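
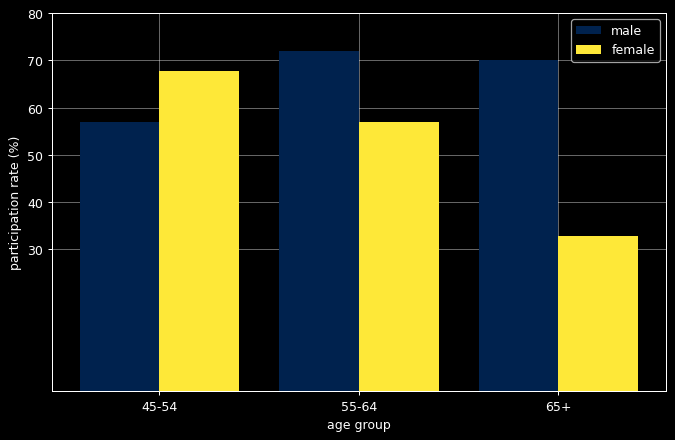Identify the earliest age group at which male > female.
45-54: male ≈ 60 vs female ≈ 70 (not yet); 55-64: male ≈ 70 vs female ≈ 60 (first crossover).

55-64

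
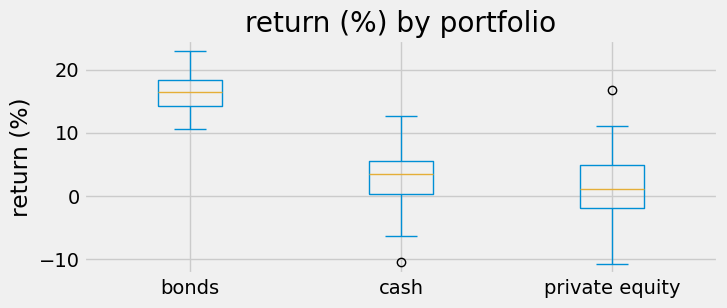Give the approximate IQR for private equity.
≈ 6

Q3 ≈ 4, Q1 ≈ -2; IQR ≈ 6.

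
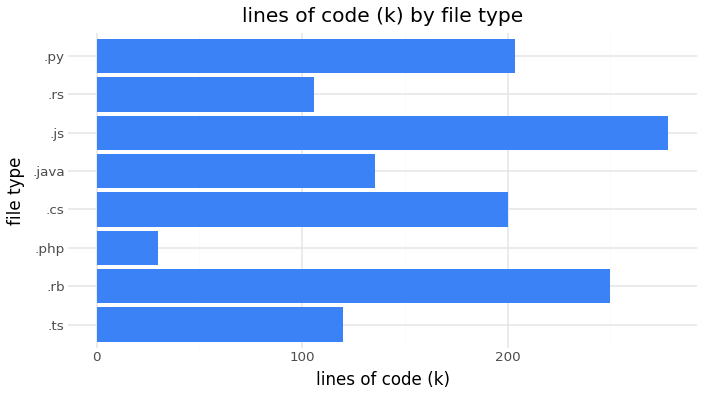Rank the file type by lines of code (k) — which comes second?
.rb

Top 3: .js ≈ 275, .rb ≈ 250, .py ≈ 200.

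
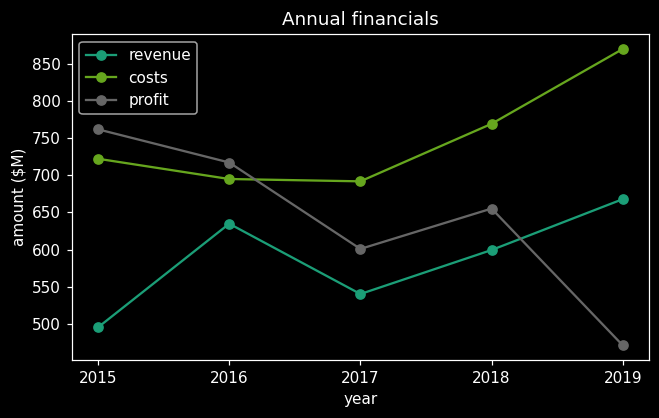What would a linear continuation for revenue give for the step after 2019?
≈ 700

Last three: 550, 600, 650 → slope ≈ 50/step → next ≈ 700.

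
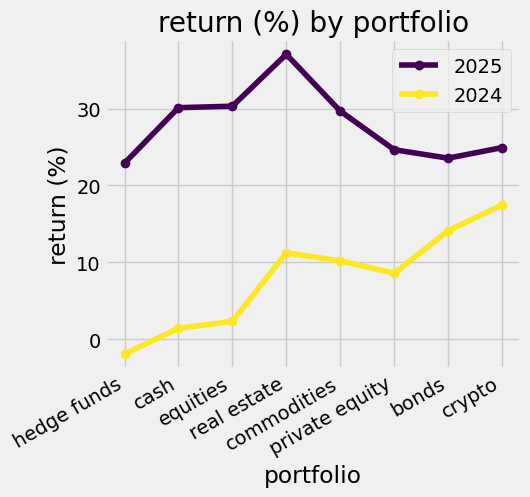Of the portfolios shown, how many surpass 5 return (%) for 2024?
5

Above 5: real estate, commodities, private equity, bonds, crypto.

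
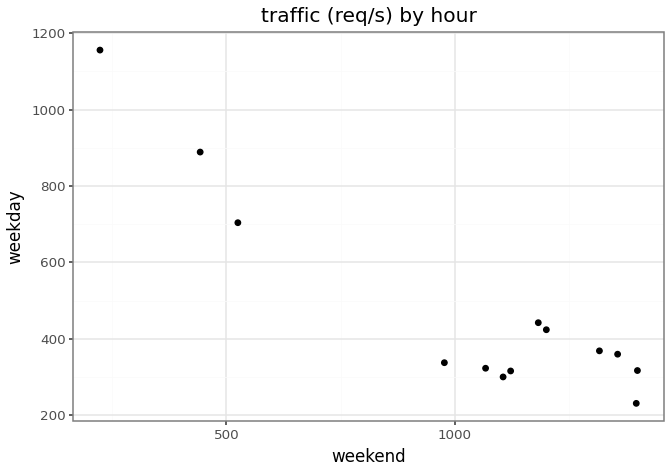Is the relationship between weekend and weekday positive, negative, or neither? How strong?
Points are negatively correlated; strong (|r| ≈ 0.9).

negative, strong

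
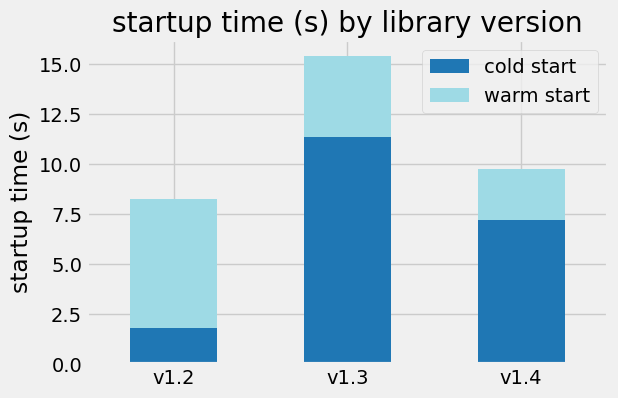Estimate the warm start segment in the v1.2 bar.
warm start top ≈ 8, bottom ≈ 2; segment ≈ 6.

≈ 6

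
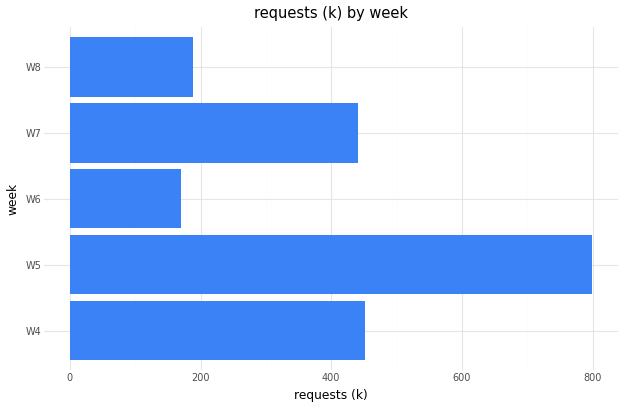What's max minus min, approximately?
Max W5 ≈ 800, min W6 ≈ 200; range ≈ 600.

≈ 600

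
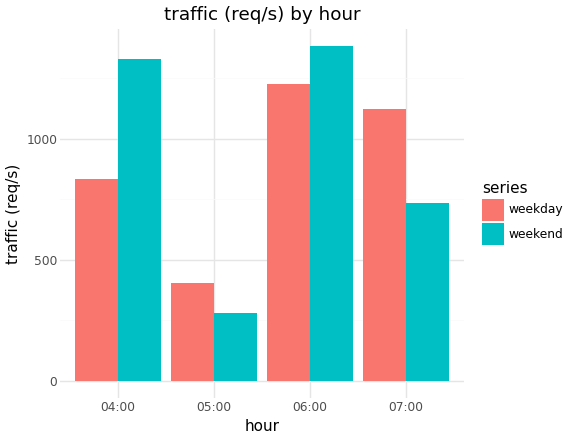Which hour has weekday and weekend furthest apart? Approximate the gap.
04:00: weekday ≈ 800, weekend ≈ 1400 → gap ≈ 600. Next-largest (07:00) is only ≈ 400.

04:00, ≈ 600 req/s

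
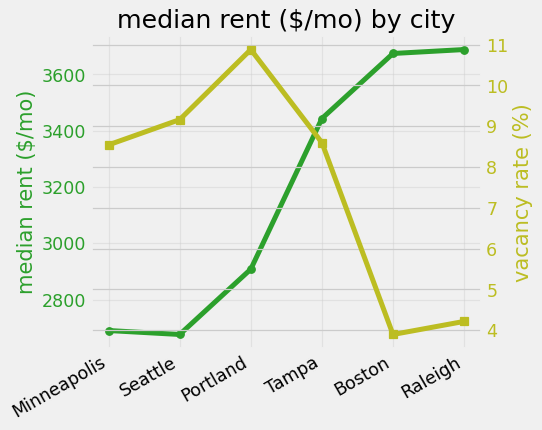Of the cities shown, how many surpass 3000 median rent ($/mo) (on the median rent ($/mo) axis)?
Above 3000: Tampa, Boston, Raleigh.

3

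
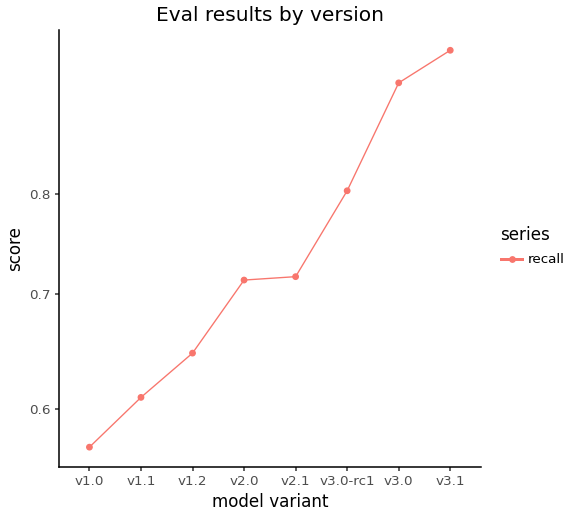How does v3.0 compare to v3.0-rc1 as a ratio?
≈ 1.19×

v3.0 ≈ 0.95, v3.0-rc1 ≈ 0.80; 0.95/0.80 ≈ 1.19.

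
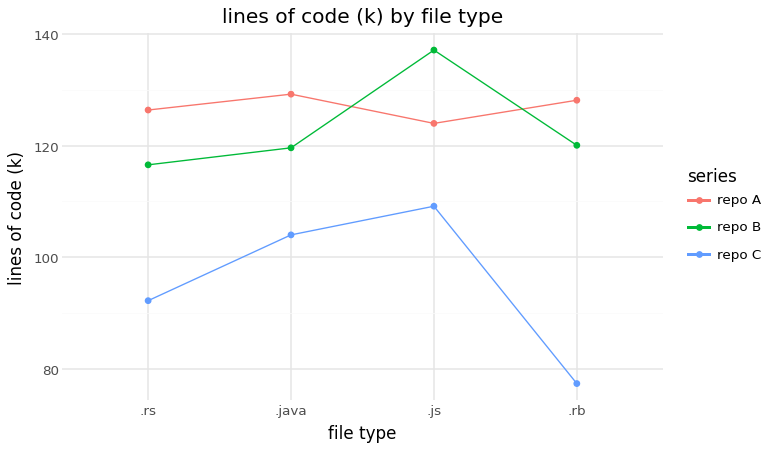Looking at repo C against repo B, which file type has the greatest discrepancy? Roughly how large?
.rb: repo C ≈ 75, repo B ≈ 120 → gap ≈ 45. Next-largest (.js) is only ≈ 25.

.rb, ≈ 45 k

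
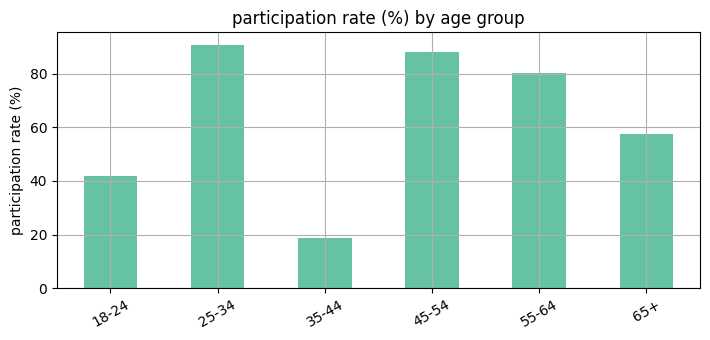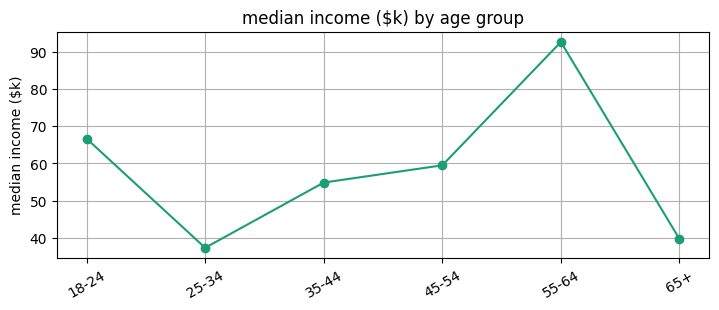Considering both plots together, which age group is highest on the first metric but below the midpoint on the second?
Chart 2 median median income ($k) ≈ 60; below-median age groups: 25-34, 35-44, 65+. Among those, 25-34 has the highest participation rate (%) (≈ 90).

25-34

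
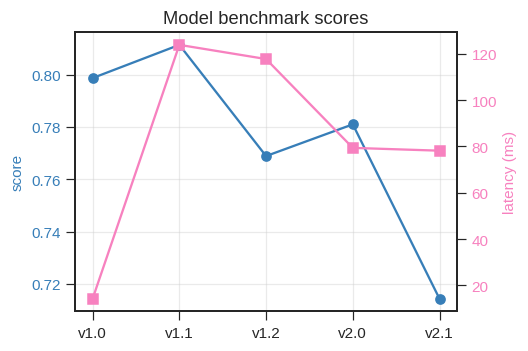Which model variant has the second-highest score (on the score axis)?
Top 3 (on the score axis): v1.1 ≈ 0.81, v1.0 ≈ 0.80, v2.0 ≈ 0.78.

v1.0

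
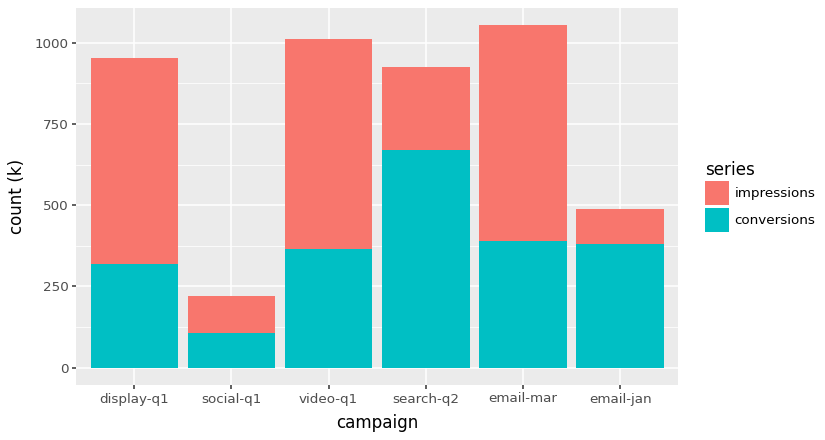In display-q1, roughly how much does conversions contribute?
≈ 300

conversions top ≈ 300, bottom ≈ 0; segment ≈ 300.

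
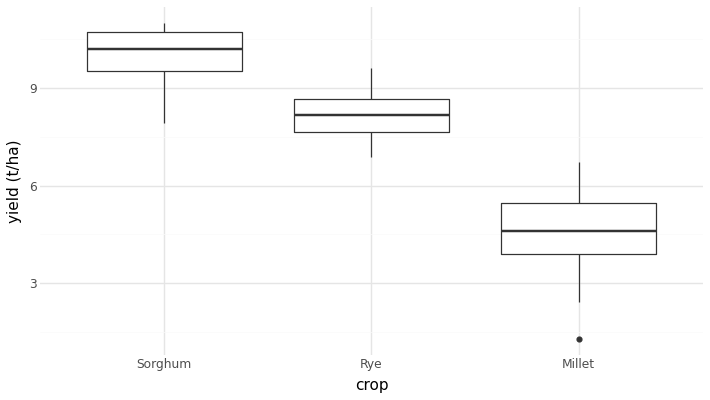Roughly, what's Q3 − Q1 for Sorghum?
≈ 1.0

Q3 ≈ 10.5, Q1 ≈ 9.5; IQR ≈ 1.0.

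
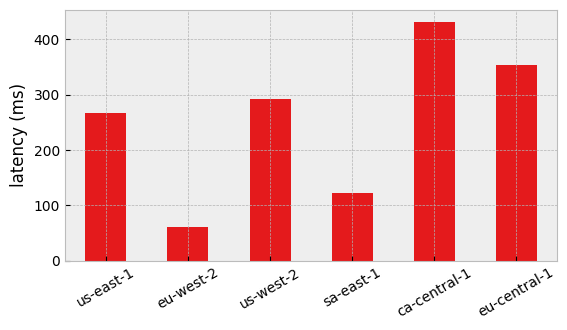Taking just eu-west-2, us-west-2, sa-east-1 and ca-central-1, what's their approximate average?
(50 + 300 + 100 + 450) / 4 ≈ 225.

≈ 225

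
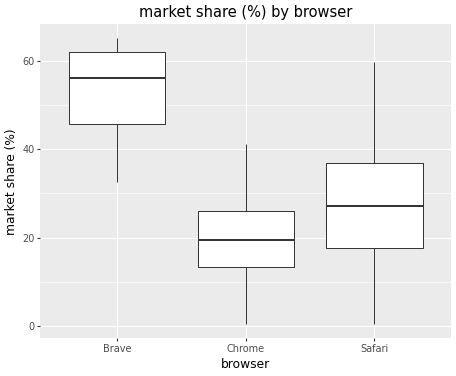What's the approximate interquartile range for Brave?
≈ 15

Q3 ≈ 60, Q1 ≈ 45; IQR ≈ 15.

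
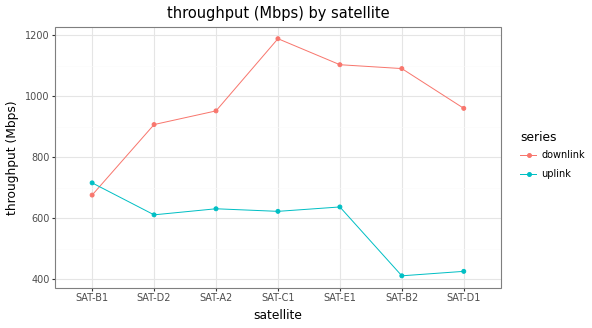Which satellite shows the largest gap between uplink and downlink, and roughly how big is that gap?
SAT-B2, ≈ 700 Mbps

SAT-B2: uplink ≈ 400, downlink ≈ 1100 → gap ≈ 700. Next-largest (SAT-C1) is only ≈ 600.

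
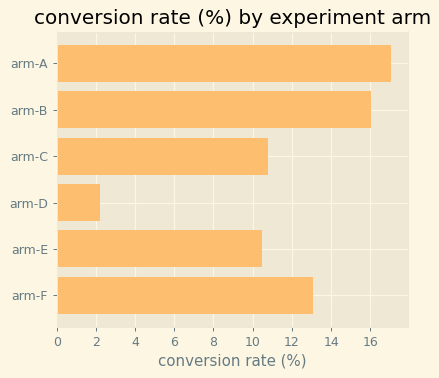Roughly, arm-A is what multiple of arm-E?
≈ 1.8×

arm-A ≈ 18, arm-E ≈ 10; 18/10 ≈ 1.8.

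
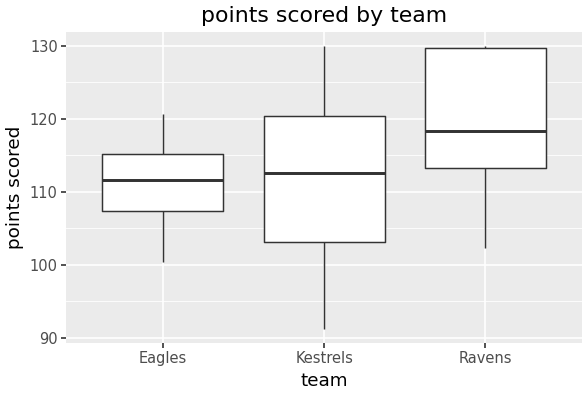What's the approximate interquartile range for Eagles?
Q3 ≈ 115, Q1 ≈ 107; IQR ≈ 8.

≈ 8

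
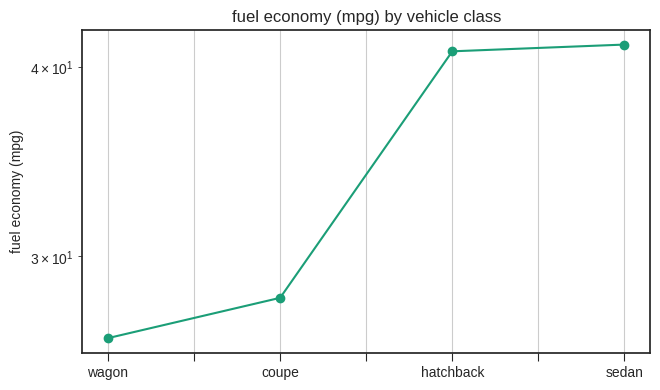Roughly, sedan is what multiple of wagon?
≈ 1.62×

sedan ≈ 42, wagon ≈ 26; 42/26 ≈ 1.62.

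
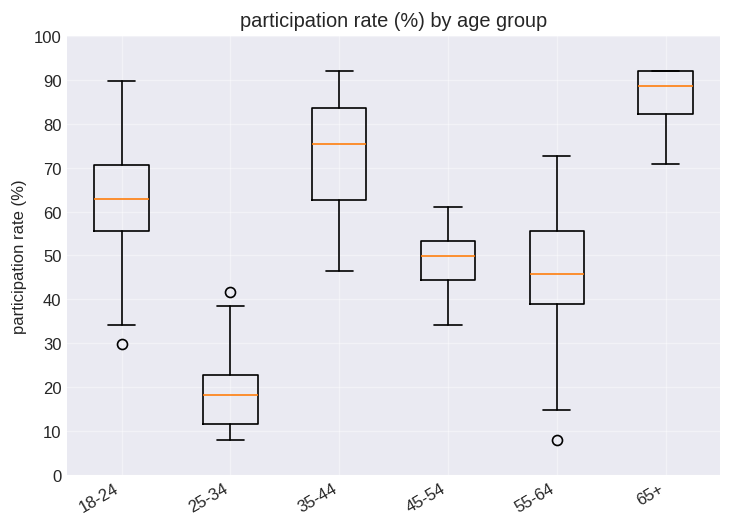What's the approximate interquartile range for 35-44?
≈ 20

Q3 ≈ 80, Q1 ≈ 60; IQR ≈ 20.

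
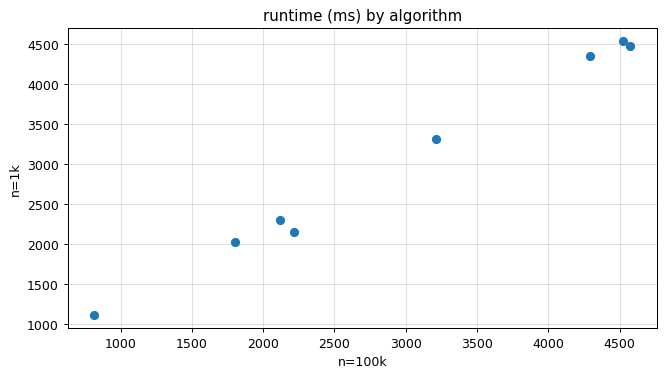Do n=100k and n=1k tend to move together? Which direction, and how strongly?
Points are positively correlated; strong (|r| ≈ 1.0).

positive, strong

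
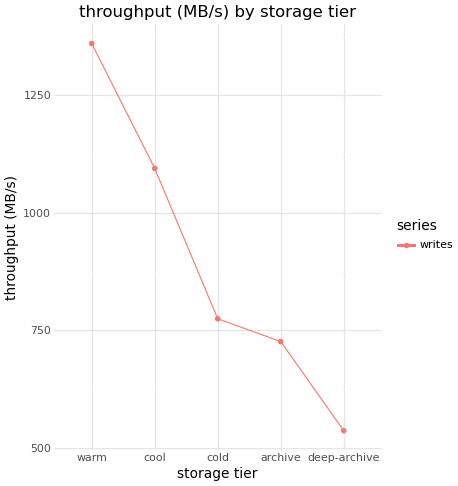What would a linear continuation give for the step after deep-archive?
≈ 350

Last three: 800, 700, 500 → slope ≈ -150/step → next ≈ 350.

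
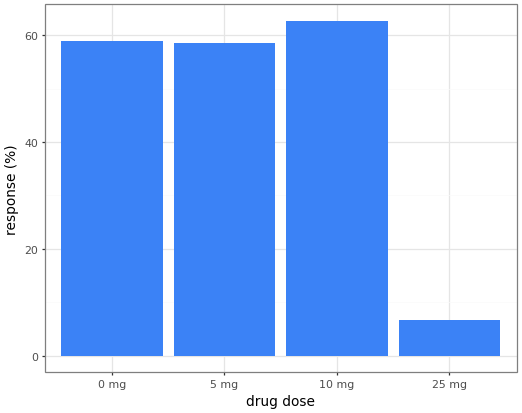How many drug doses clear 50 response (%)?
3

Above 50: 0 mg, 5 mg, 10 mg.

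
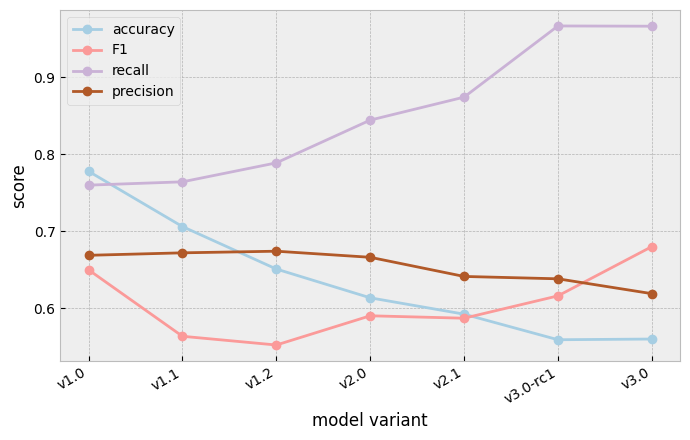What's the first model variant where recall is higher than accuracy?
v1.0: recall ≈ 0.75 vs accuracy ≈ 0.80 (not yet); v1.1: recall ≈ 0.75 vs accuracy ≈ 0.70 (first crossover).

v1.1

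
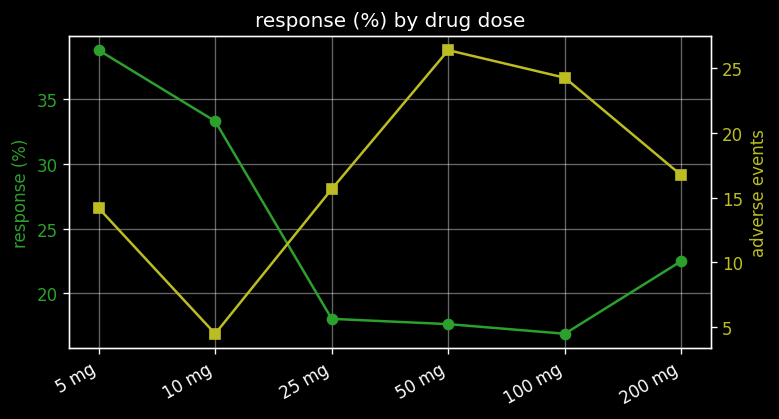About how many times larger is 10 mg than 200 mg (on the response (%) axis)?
≈ 1.55×

10 mg ≈ 34, 200 mg ≈ 22; 34/22 ≈ 1.55.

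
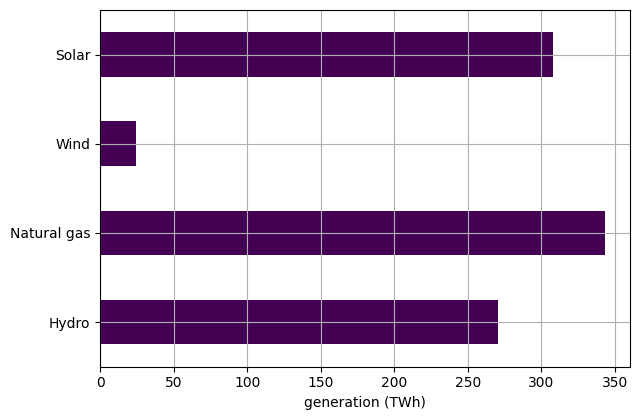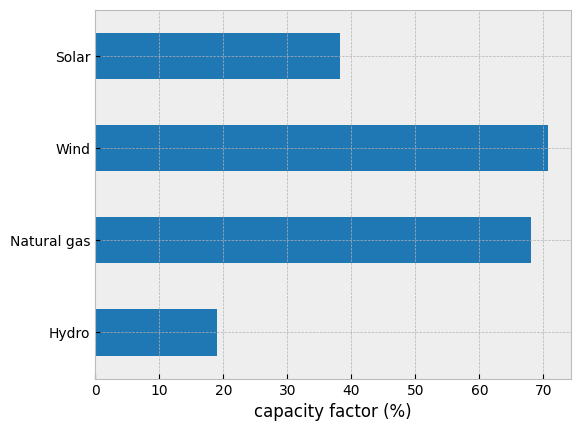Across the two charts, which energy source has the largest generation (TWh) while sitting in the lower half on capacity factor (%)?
Chart 2 median capacity factor (%) ≈ 50; below-median energy sources: Hydro, Solar. Among those, Solar has the highest generation (TWh) (≈ 300).

Solar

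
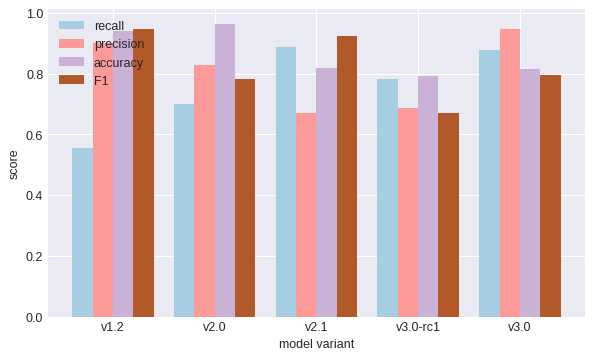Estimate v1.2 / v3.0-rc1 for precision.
v1.2 ≈ 0.9, v3.0-rc1 ≈ 0.7; 0.9/0.7 ≈ 1.29.

≈ 1.29×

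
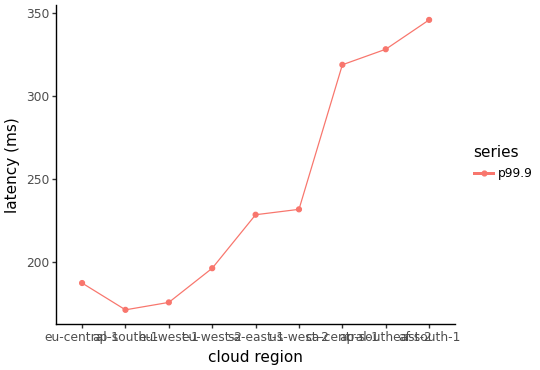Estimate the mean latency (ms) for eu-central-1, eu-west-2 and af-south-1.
(180 + 200 + 340) / 3 ≈ 240.

≈ 240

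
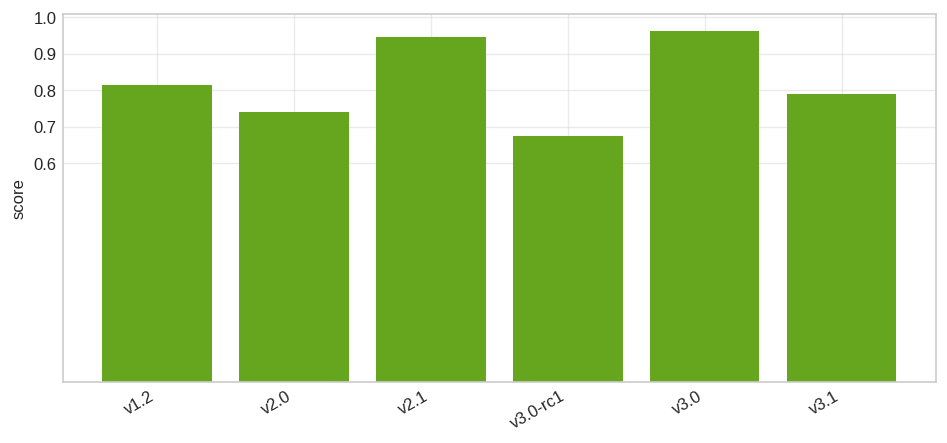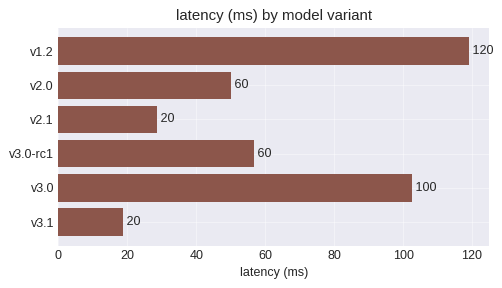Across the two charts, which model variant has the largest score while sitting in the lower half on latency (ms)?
Chart 2 median latency (ms) ≈ 60; below-median model variants: v2.0, v2.1, v3.1. Among those, v2.1 has the highest score (≈ 0.9).

v2.1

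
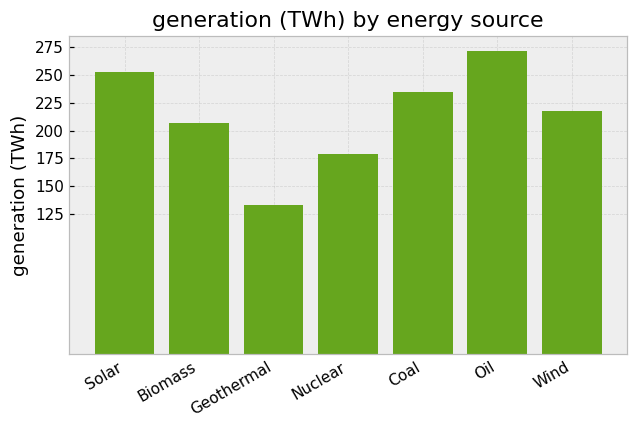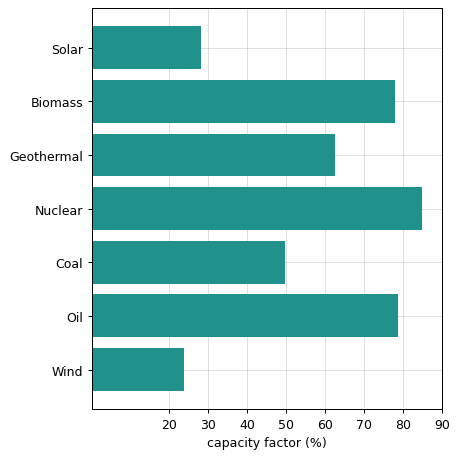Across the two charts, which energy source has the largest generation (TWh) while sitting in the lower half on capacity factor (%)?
Solar

Chart 2 median capacity factor (%) ≈ 60; below-median energy sources: Solar, Coal, Wind. Among those, Solar has the highest generation (TWh) (≈ 250).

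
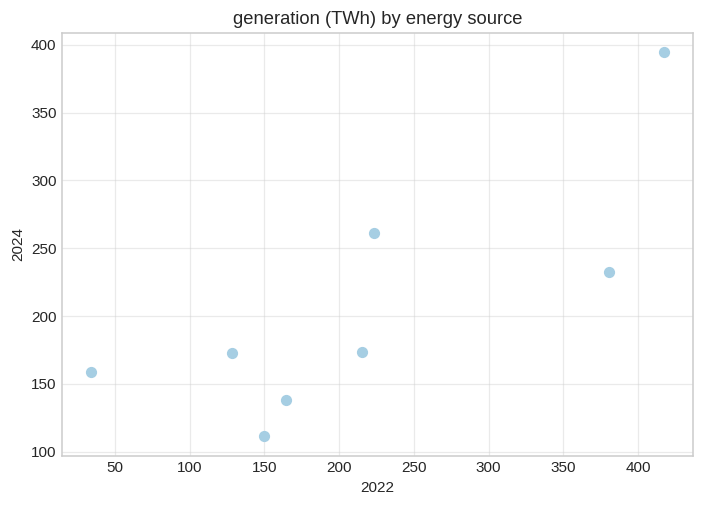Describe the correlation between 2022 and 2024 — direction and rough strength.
Points are positively correlated; strong (|r| ≈ 0.8).

positive, strong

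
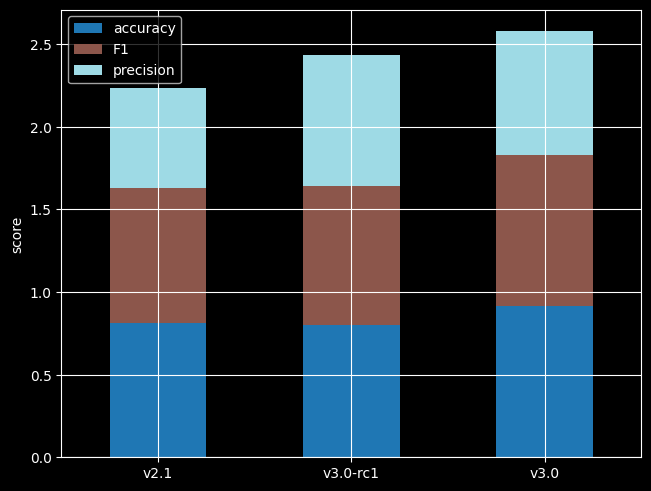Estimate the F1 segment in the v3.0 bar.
F1 top ≈ 2.0, bottom ≈ 1.0; segment ≈ 1.0.

≈ 1.0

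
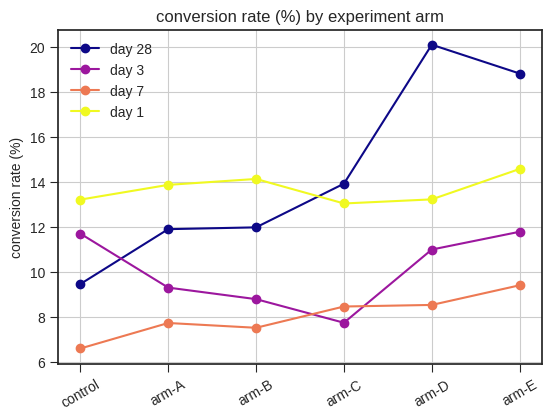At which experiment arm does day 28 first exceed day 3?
arm-A

control: day 28 ≈ 10 vs day 3 ≈ 12 (not yet); arm-A: day 28 ≈ 12 vs day 3 ≈ 10 (first crossover).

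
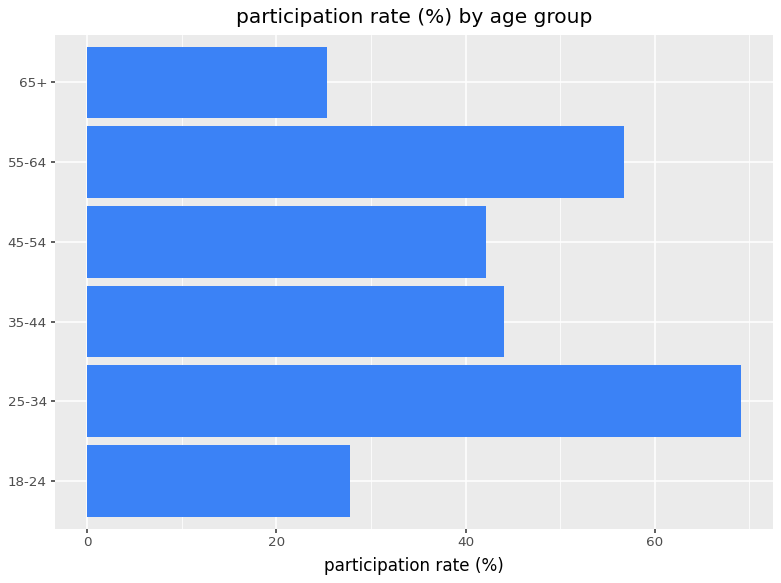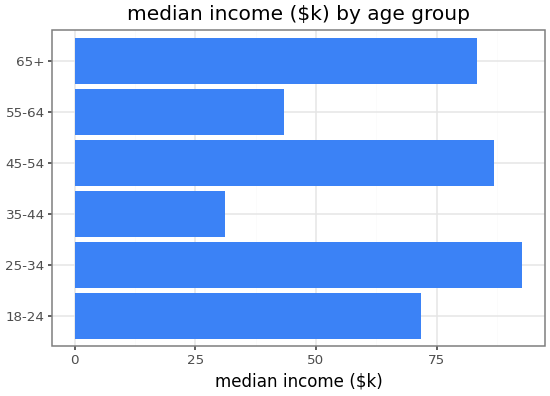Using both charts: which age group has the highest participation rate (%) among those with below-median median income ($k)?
Chart 2 median median income ($k) ≈ 80; below-median age groups: 18-24, 35-44, 55-64. Among those, 55-64 has the highest participation rate (%) (≈ 60).

55-64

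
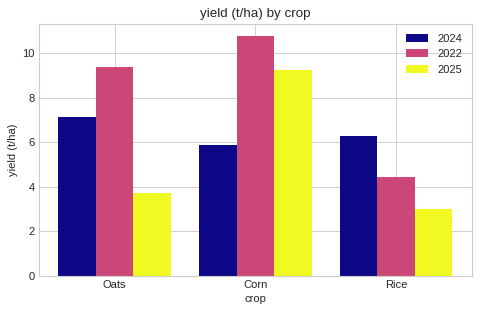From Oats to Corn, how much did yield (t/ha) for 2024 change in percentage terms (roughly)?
≈ -14.3%

Oats ≈ 7, Corn ≈ 6; (6 − 7) / 7 ≈ -14.3%.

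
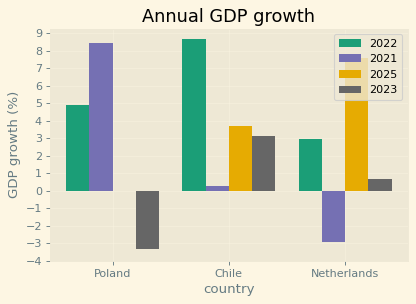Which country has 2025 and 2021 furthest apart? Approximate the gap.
Netherlands: 2025 ≈ 8, 2021 ≈ -3 → gap ≈ 11. Next-largest (Poland) is only ≈ 8.

Netherlands, ≈ 11 %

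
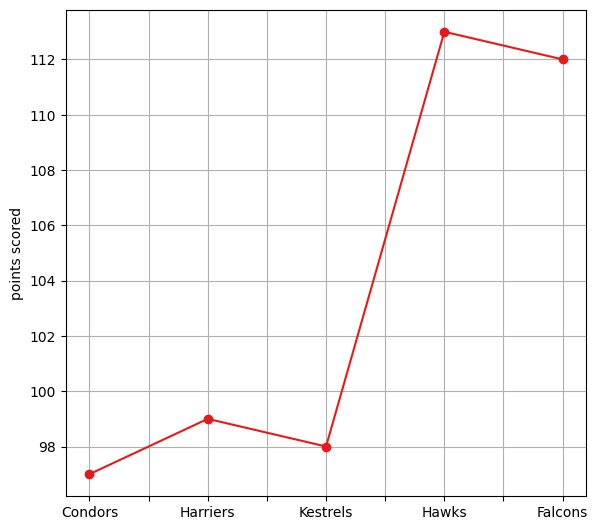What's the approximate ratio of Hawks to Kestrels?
Hawks ≈ 112, Kestrels ≈ 98; 112/98 ≈ 1.14.

≈ 1.14×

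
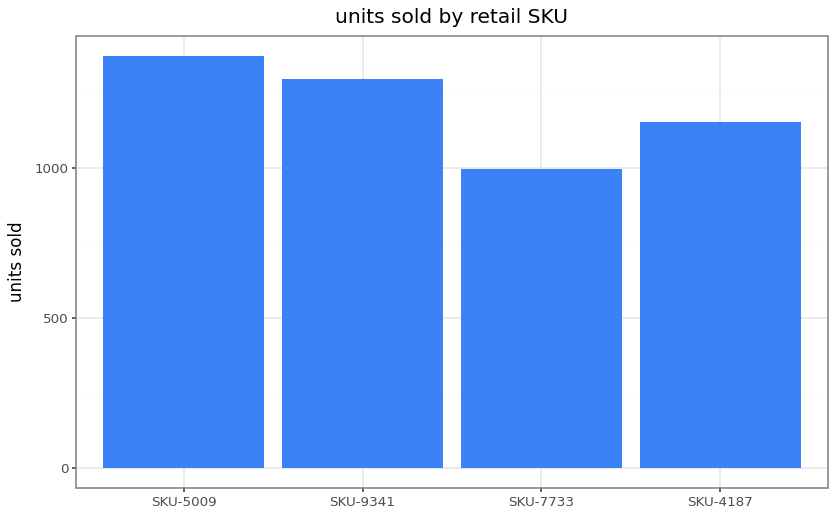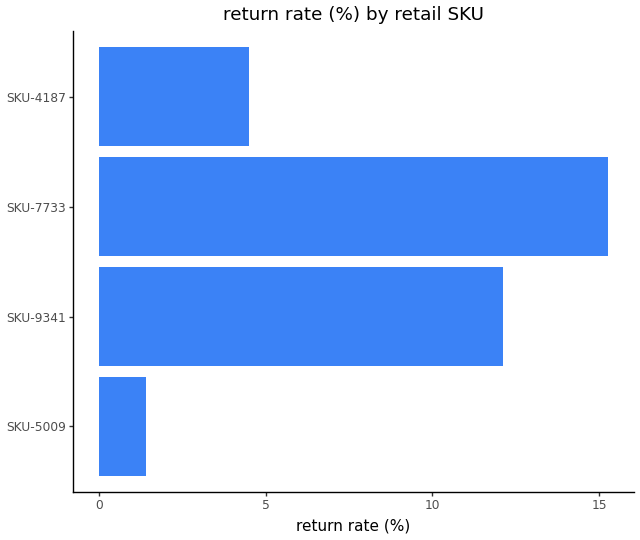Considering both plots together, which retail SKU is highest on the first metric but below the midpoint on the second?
Chart 2 median return rate (%) ≈ 8; below-median retail SKUs: SKU-5009, SKU-4187. Among those, SKU-5009 has the highest units sold (≈ 1400).

SKU-5009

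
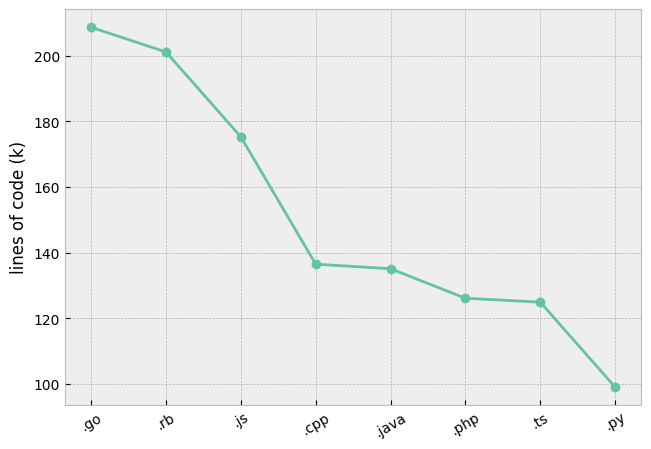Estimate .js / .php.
≈ 1.38×

.js ≈ 180, .php ≈ 130; 180/130 ≈ 1.38.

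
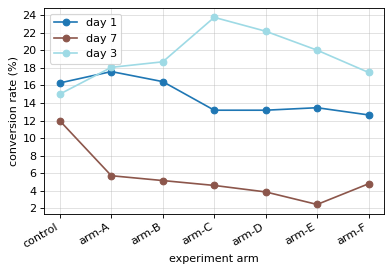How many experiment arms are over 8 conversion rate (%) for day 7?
1

Above 8: control.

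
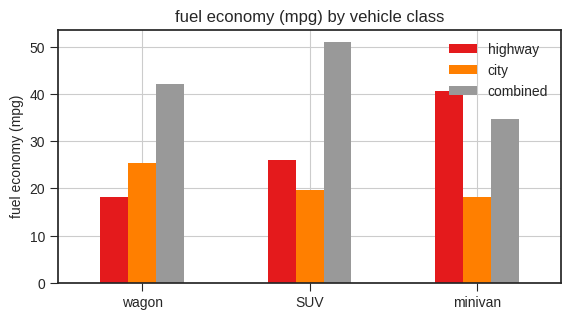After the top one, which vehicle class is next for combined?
Top 3 for combined: SUV ≈ 50, wagon ≈ 40, minivan ≈ 35.

wagon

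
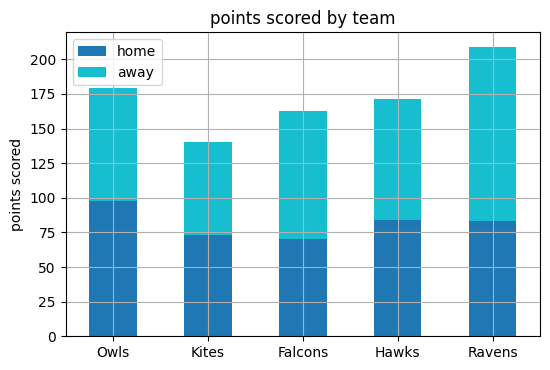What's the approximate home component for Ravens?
≈ 80

home top ≈ 80, bottom ≈ 0; segment ≈ 80.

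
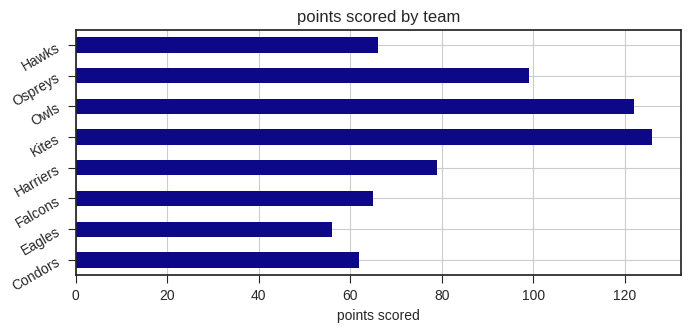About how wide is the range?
Max Kites ≈ 120, min Eagles ≈ 60; range ≈ 60.

≈ 60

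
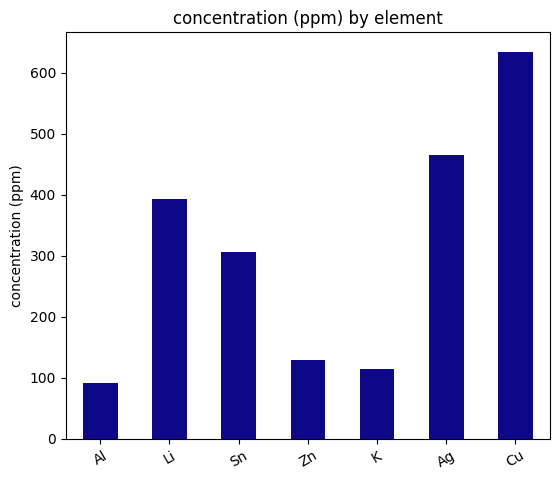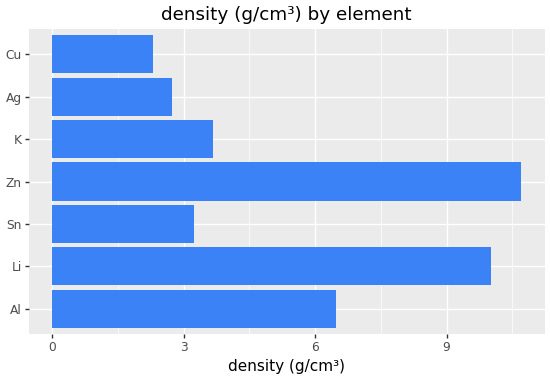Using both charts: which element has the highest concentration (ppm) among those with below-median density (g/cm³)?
Cu

Chart 2 median density (g/cm³) ≈ 4; below-median elements: Sn, Ag, Cu. Among those, Cu has the highest concentration (ppm) (≈ 600).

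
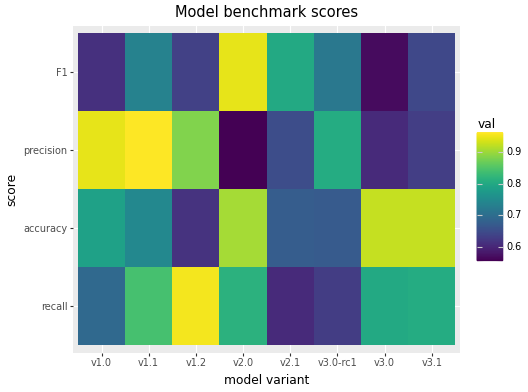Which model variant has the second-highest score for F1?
Top 3 for F1: v2.0 ≈ 0.95, v2.1 ≈ 0.80, v1.1 ≈ 0.75.

v2.1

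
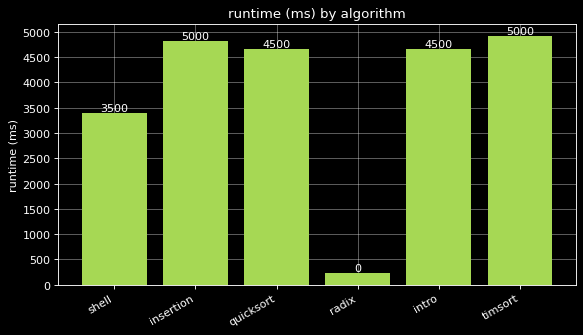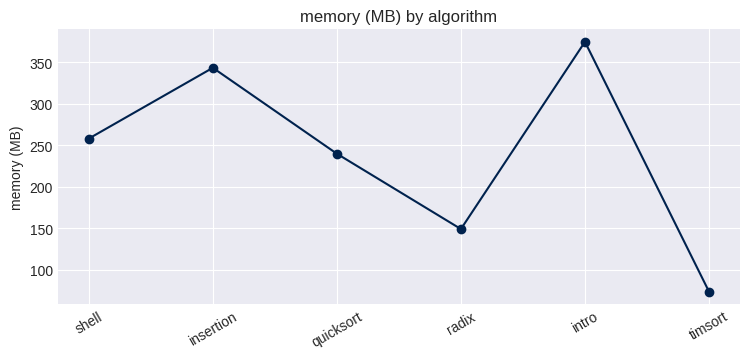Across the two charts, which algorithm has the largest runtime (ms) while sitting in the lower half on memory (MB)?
Chart 2 median memory (MB) ≈ 250; below-median algorithms: quicksort, radix, timsort. Among those, timsort has the highest runtime (ms) (≈ 5000).

timsort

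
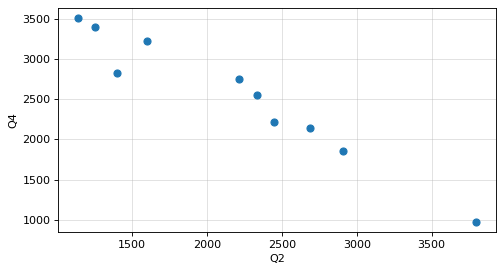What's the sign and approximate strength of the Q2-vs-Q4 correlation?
Points are negatively correlated; strong (|r| ≈ 1.0).

negative, strong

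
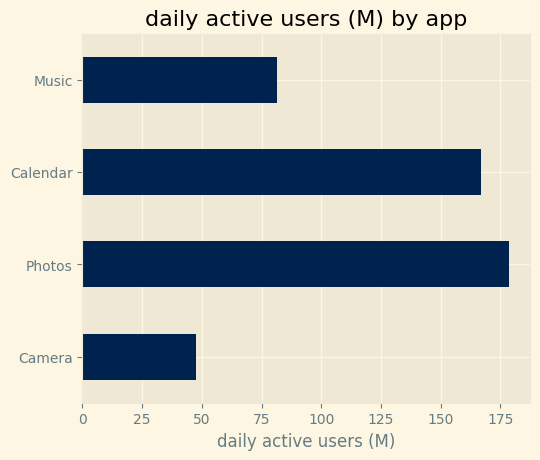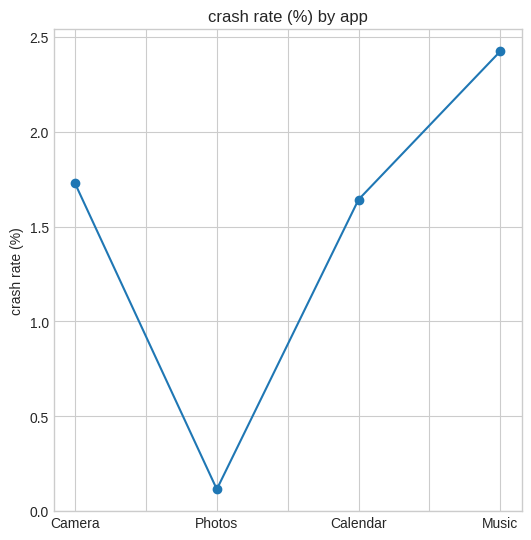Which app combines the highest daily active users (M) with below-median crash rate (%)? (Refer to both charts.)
Photos

Chart 2 median crash rate (%) ≈ 1.5; below-median apps: Photos, Calendar. Among those, Photos has the highest daily active users (M) (≈ 180).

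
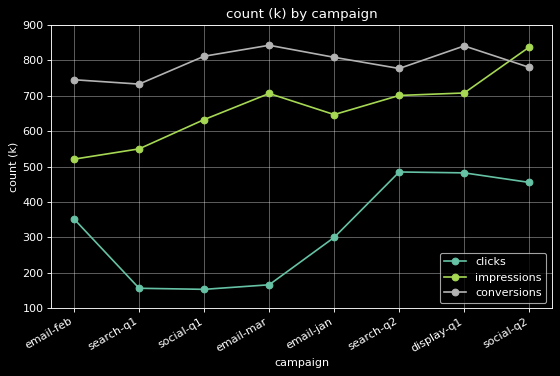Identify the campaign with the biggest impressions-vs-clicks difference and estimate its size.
email-mar: impressions ≈ 700, clicks ≈ 200 → gap ≈ 500. Next-largest (social-q1) is only ≈ 400.

email-mar, ≈ 500 k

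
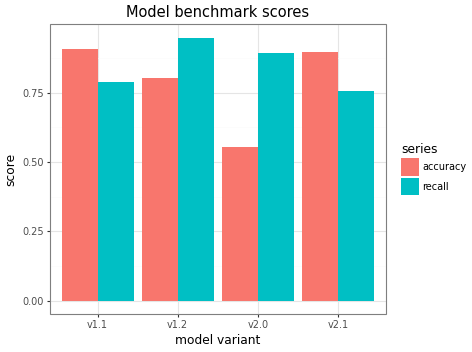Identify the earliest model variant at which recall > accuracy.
v1.1: recall ≈ 0.8 vs accuracy ≈ 0.9 (not yet); v1.2: recall ≈ 0.9 vs accuracy ≈ 0.8 (first crossover).

v1.2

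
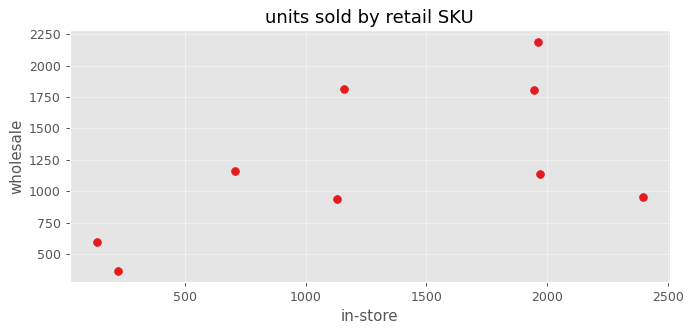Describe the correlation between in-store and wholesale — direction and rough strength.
Points are positively correlated; moderate (|r| ≈ 0.6).

positive, moderate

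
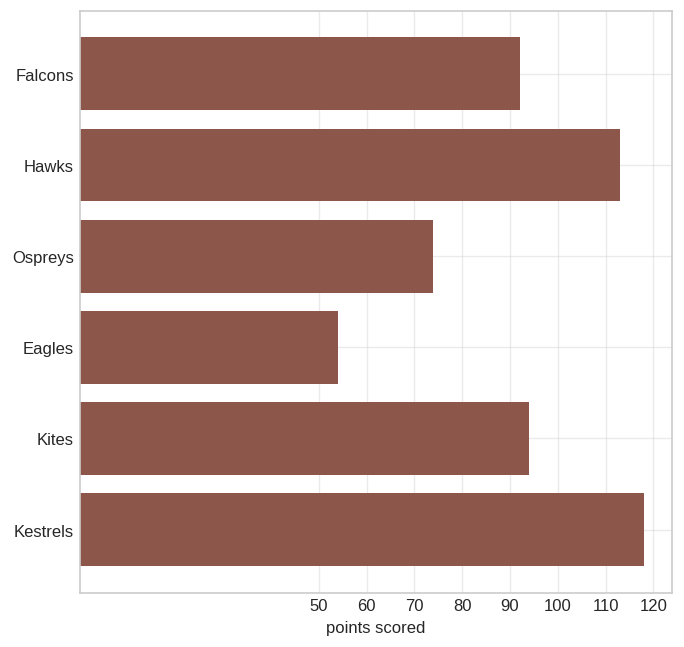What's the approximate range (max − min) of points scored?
≈ 70

Max Kestrels ≈ 120, min Eagles ≈ 50; range ≈ 70.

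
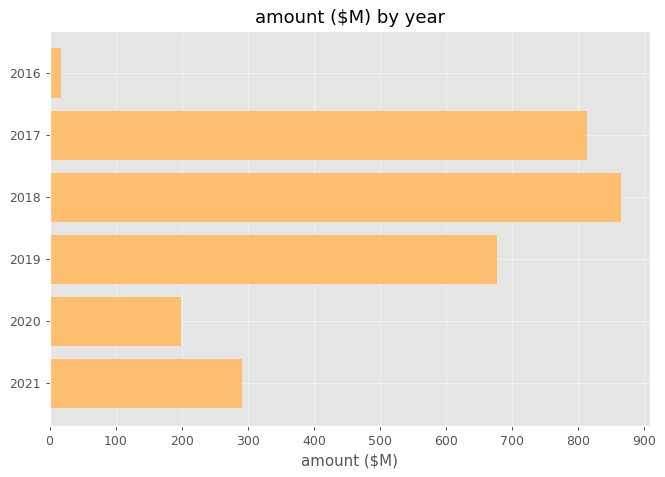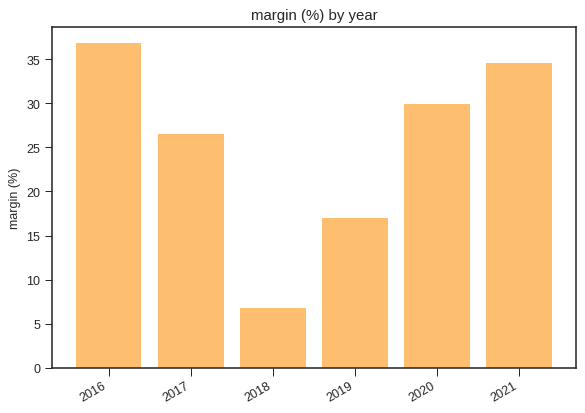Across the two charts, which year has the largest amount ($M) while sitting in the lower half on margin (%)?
Chart 2 median margin (%) ≈ 30; below-median years: 2017, 2018, 2019. Among those, 2018 has the highest amount ($M) (≈ 900).

2018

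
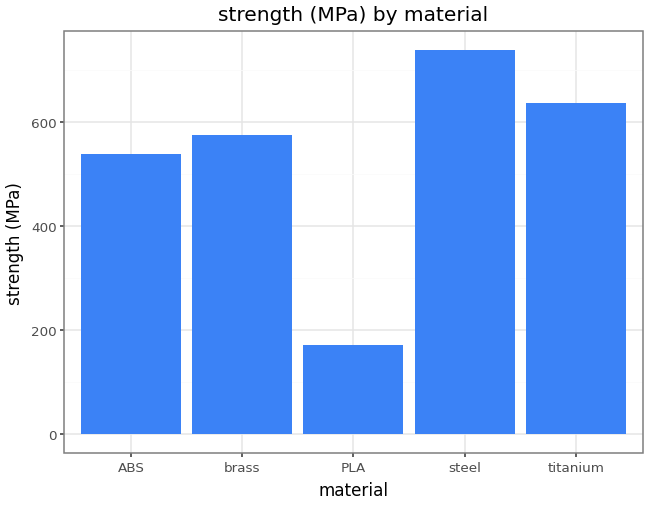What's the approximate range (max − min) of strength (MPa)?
≈ 500

Max steel ≈ 700, min PLA ≈ 200; range ≈ 500.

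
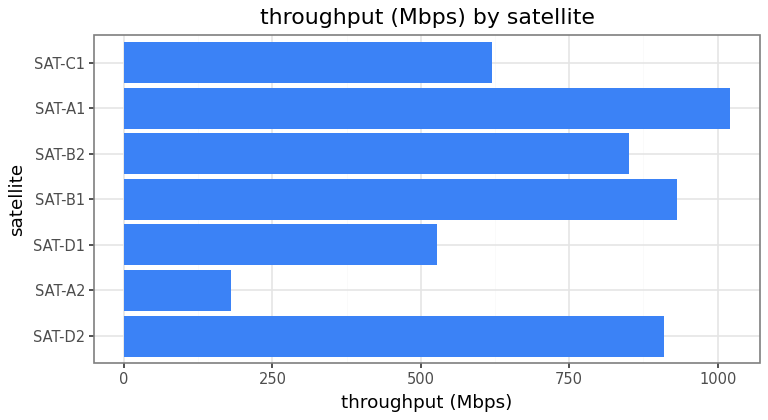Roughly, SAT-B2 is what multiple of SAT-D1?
SAT-B2 ≈ 900, SAT-D1 ≈ 500; 900/500 ≈ 1.8.

≈ 1.8×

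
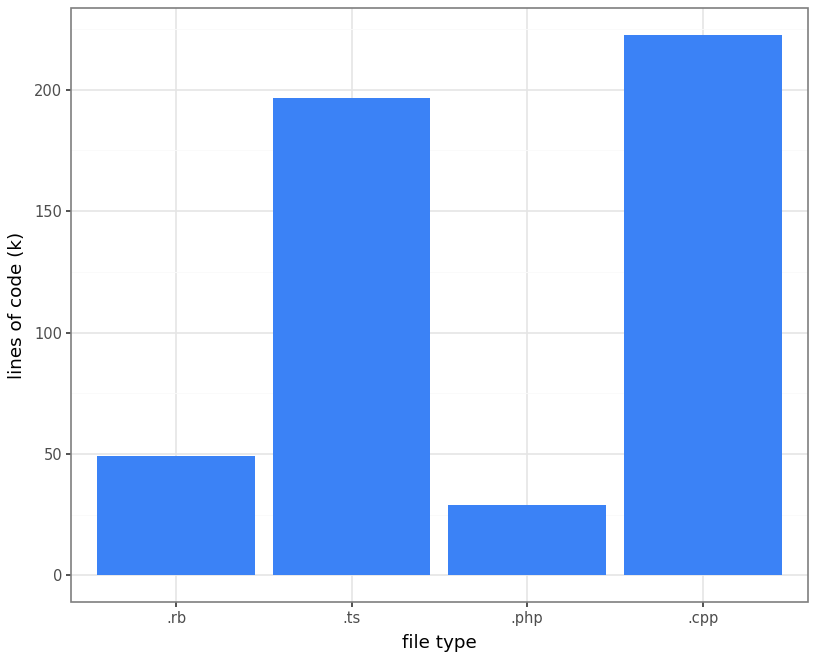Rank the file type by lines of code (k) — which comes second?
Top 3: .cpp ≈ 220, .ts ≈ 200, .rb ≈ 40.

.ts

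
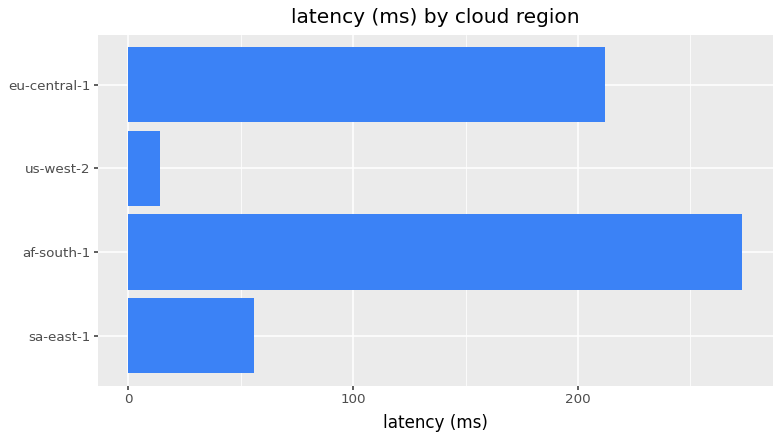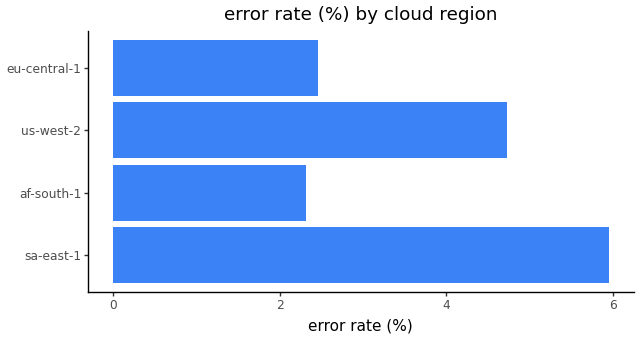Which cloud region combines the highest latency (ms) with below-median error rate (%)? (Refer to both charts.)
af-south-1

Chart 2 median error rate (%) ≈ 4; below-median cloud regions: af-south-1, eu-central-1. Among those, af-south-1 has the highest latency (ms) (≈ 250).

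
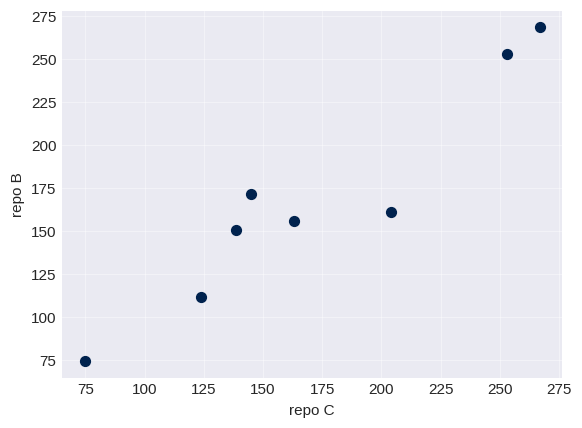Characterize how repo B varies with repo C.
positive, strong

Points are positively correlated; strong (|r| ≈ 1.0).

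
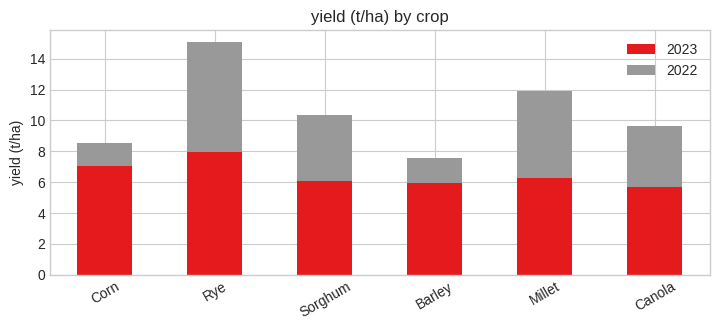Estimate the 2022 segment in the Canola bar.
2022 top ≈ 10, bottom ≈ 6; segment ≈ 4.

≈ 4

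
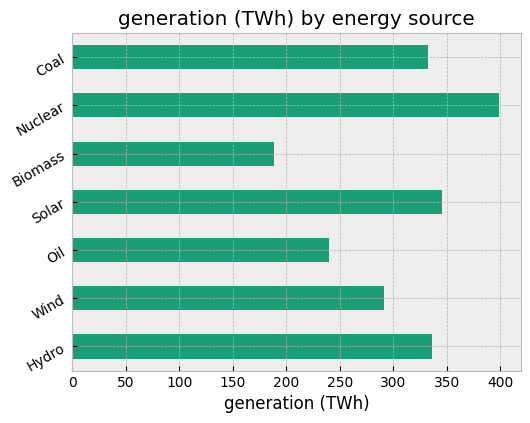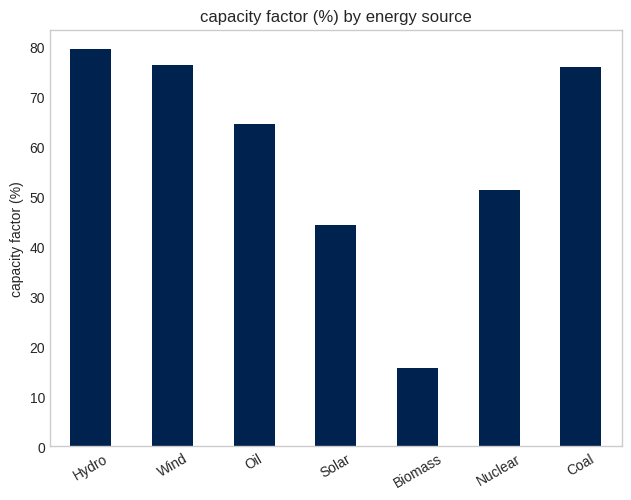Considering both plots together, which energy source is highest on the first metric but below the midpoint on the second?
Chart 2 median capacity factor (%) ≈ 60; below-median energy sources: Solar, Biomass, Nuclear. Among those, Nuclear has the highest generation (TWh) (≈ 400).

Nuclear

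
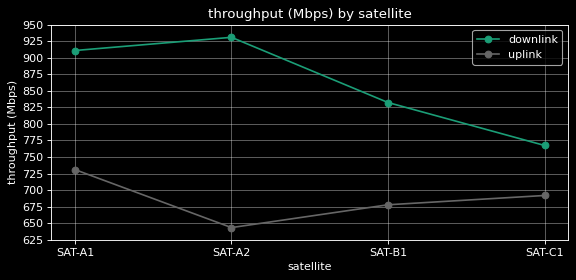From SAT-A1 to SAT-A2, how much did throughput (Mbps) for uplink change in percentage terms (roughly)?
≈ -10.3%

SAT-A1 ≈ 725, SAT-A2 ≈ 650; (650 − 725) / 725 ≈ -10.3%.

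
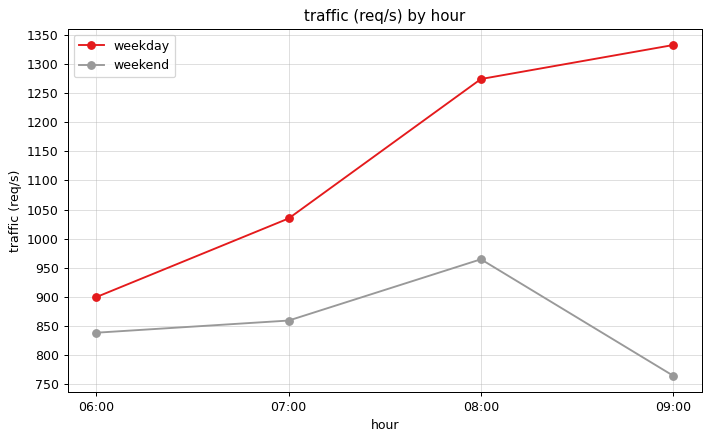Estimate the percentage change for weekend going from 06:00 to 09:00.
06:00 ≈ 850, 09:00 ≈ 750; (750 − 850) / 850 ≈ -11.8%.

≈ -11.8%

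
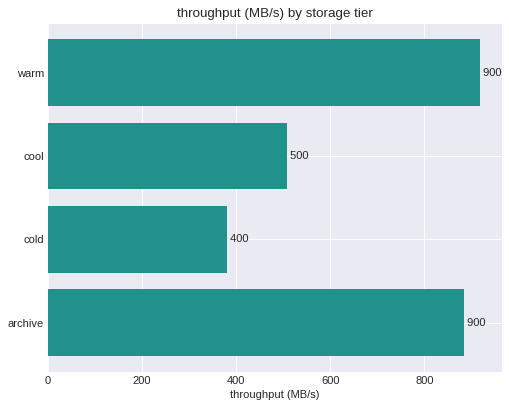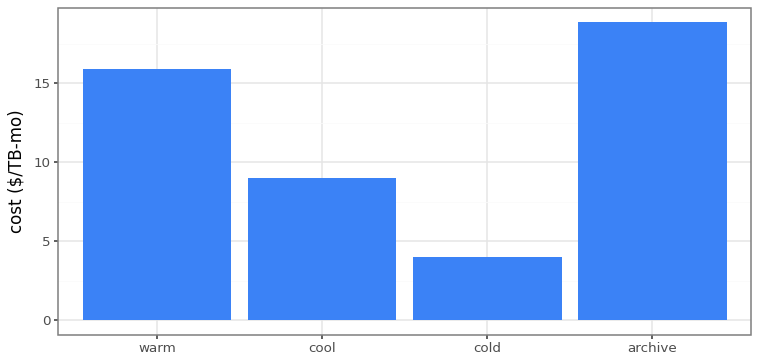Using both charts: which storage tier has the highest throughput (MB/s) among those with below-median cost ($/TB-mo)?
Chart 2 median cost ($/TB-mo) ≈ 12; below-median storage tiers: cool, cold. Among those, cool has the highest throughput (MB/s) (≈ 500).

cool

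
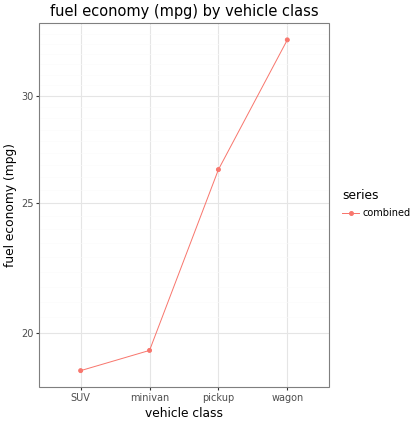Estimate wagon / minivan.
≈ 1.7×

wagon ≈ 34, minivan ≈ 20; 34/20 ≈ 1.7.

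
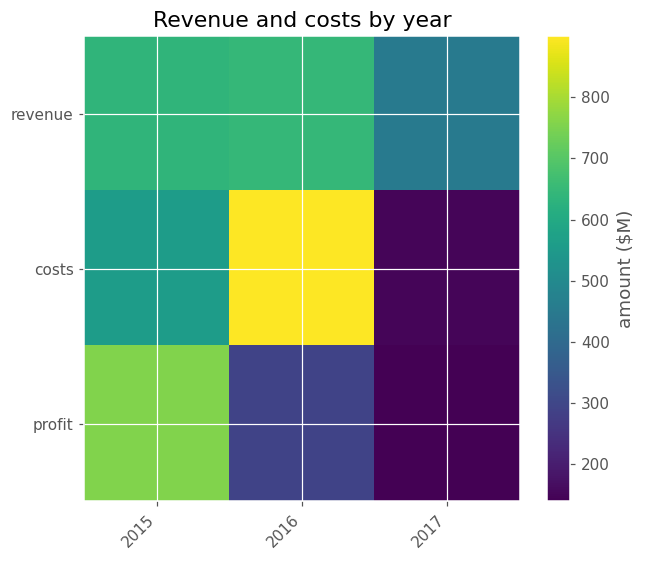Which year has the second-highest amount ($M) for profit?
Top 3 for profit: 2015 ≈ 800, 2016 ≈ 300, 2017 ≈ 100.

2016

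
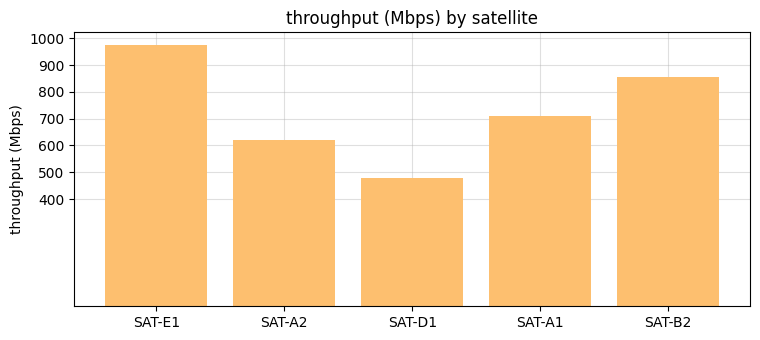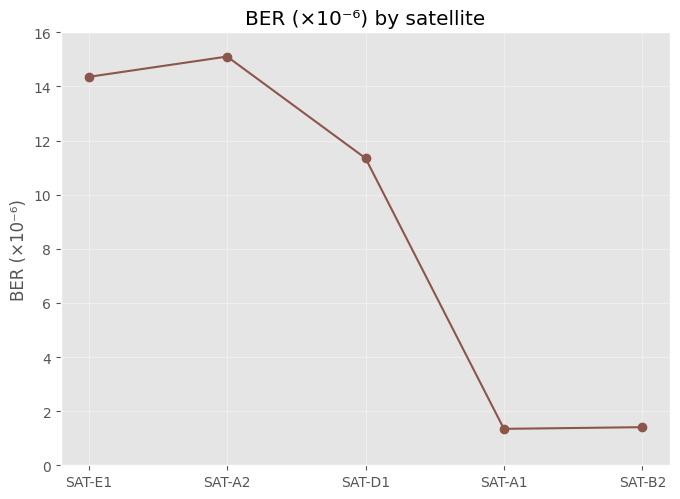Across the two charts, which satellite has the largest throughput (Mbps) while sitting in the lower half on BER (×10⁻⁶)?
Chart 2 median BER (×10⁻⁶) ≈ 12; below-median satellites: SAT-A1, SAT-B2. Among those, SAT-B2 has the highest throughput (Mbps) (≈ 900).

SAT-B2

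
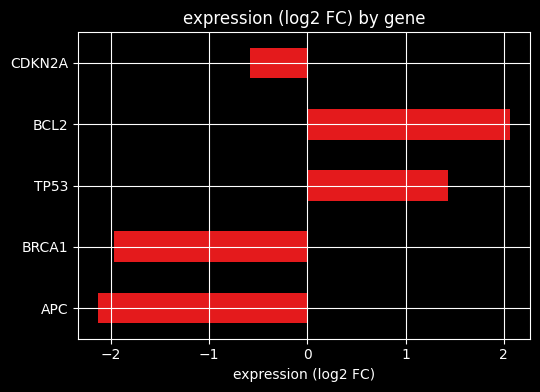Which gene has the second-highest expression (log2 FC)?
TP53

Top 3: BCL2 ≈ 2.0, TP53 ≈ 1.5, CDKN2A ≈ -0.5.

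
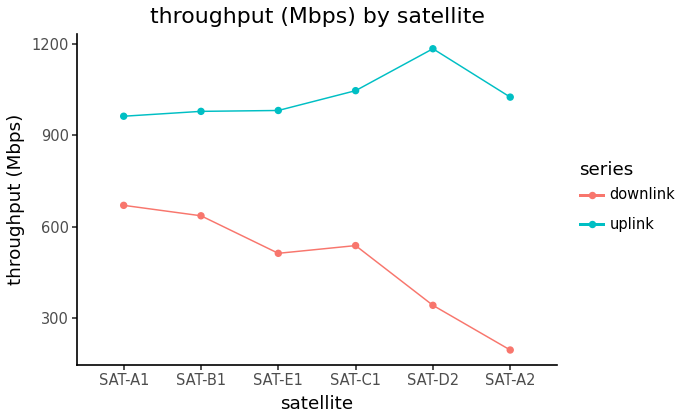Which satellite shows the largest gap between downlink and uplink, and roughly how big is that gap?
SAT-D2: downlink ≈ 300, uplink ≈ 1200 → gap ≈ 900. Next-largest (SAT-A2) is only ≈ 800.

SAT-D2, ≈ 900 Mbps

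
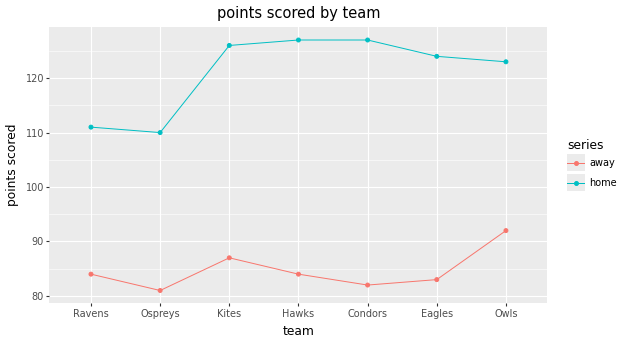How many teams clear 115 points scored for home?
Above 115: Kites, Hawks, Condors, Eagles, Owls.

5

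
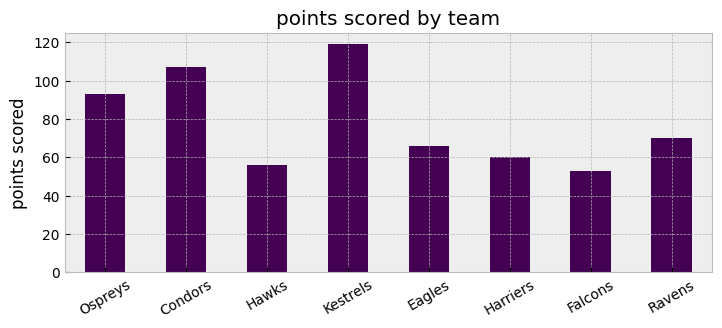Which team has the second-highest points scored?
Top 3: Kestrels ≈ 120, Condors ≈ 110, Ospreys ≈ 90.

Condors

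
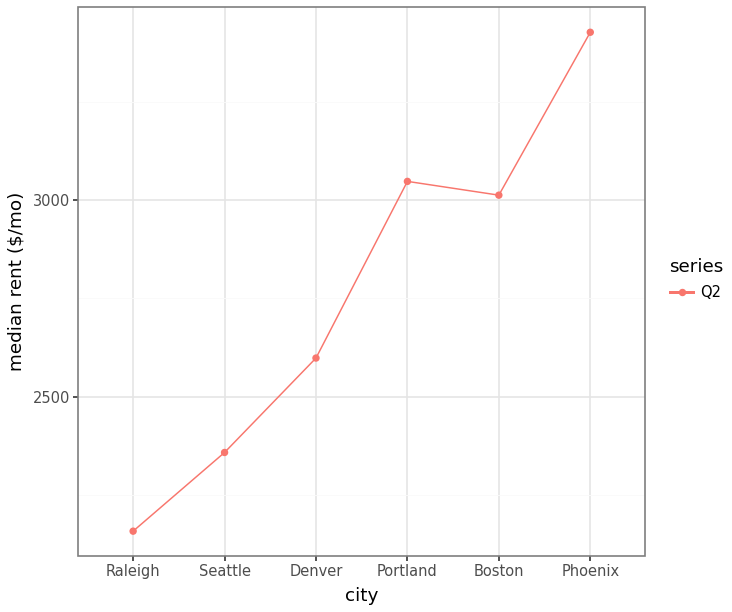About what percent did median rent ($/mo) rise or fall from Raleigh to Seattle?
Raleigh ≈ 2200, Seattle ≈ 2400; (2400 − 2200) / 2200 ≈ +9.1%.

≈ +9.1%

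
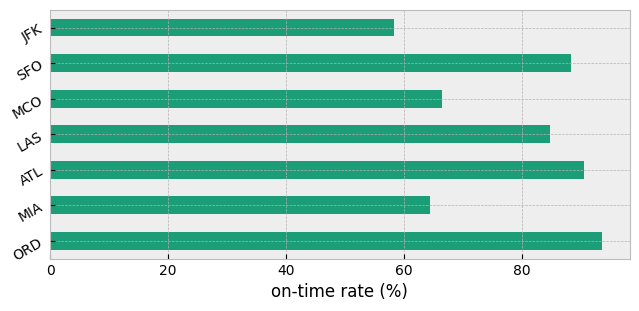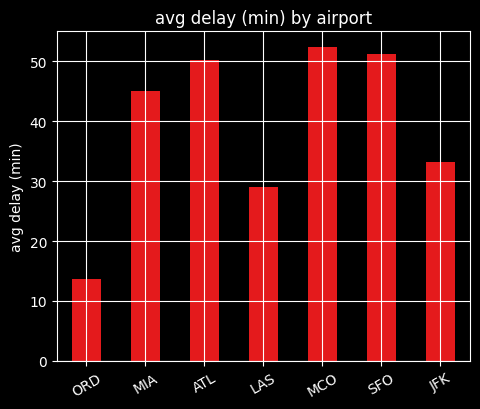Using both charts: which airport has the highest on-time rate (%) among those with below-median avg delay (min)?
Chart 2 median avg delay (min) ≈ 45; below-median airports: ORD, LAS, JFK. Among those, ORD has the highest on-time rate (%) (≈ 90).

ORD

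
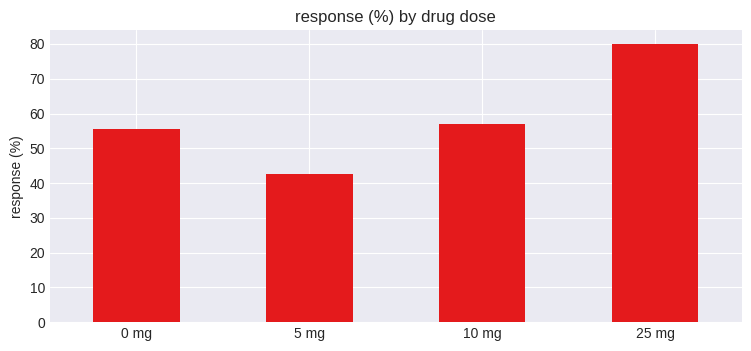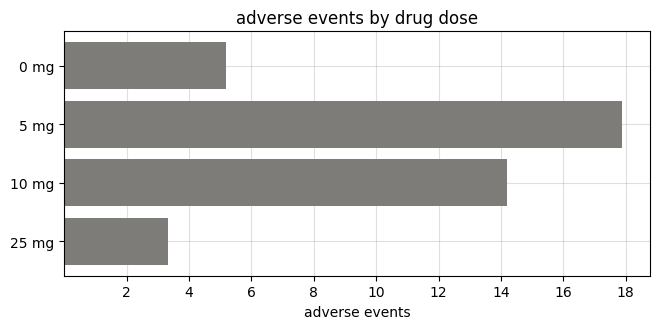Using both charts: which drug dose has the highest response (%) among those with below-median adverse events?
Chart 2 median adverse events ≈ 10; below-median drug doses: 0 mg, 25 mg. Among those, 25 mg has the highest response (%) (≈ 80).

25 mg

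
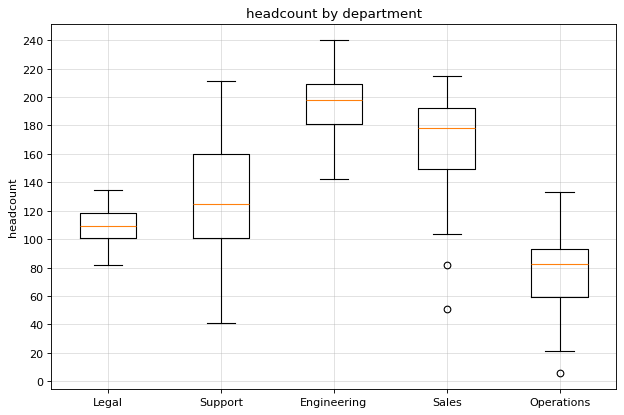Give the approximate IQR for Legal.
≈ 20

Q3 ≈ 120, Q1 ≈ 100; IQR ≈ 20.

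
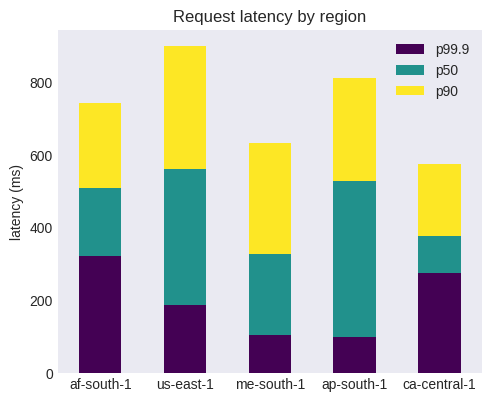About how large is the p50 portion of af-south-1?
≈ 200

p50 top ≈ 500, bottom ≈ 300; segment ≈ 200.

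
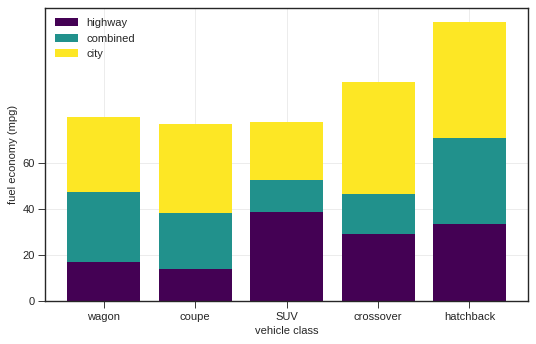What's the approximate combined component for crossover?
combined top ≈ 40, bottom ≈ 20; segment ≈ 20.

≈ 20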